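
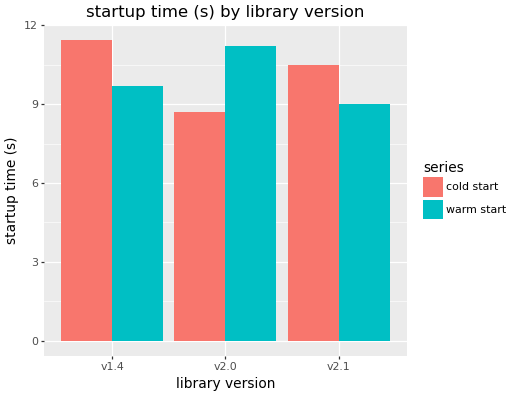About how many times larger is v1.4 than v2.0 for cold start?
v1.4 ≈ 11, v2.0 ≈ 9; 11/9 ≈ 1.22.

≈ 1.22×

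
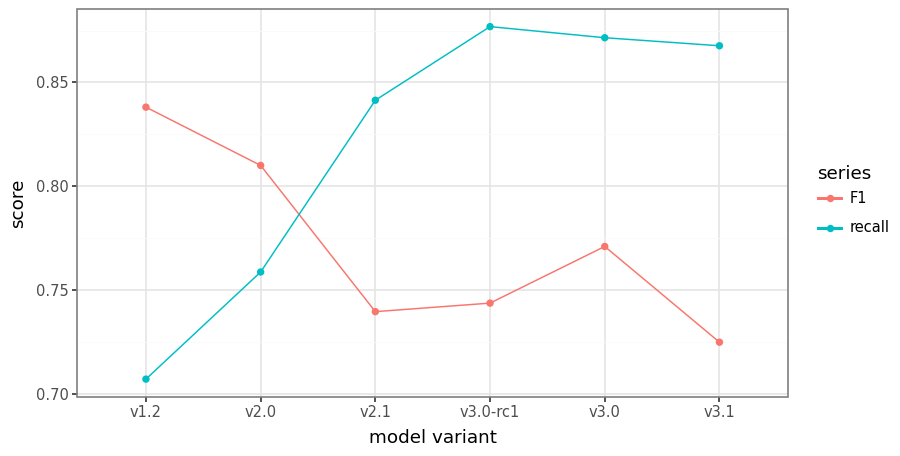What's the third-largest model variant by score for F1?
Top 4 for F1: v1.2 ≈ 0.84, v2.0 ≈ 0.82, v3.0 ≈ 0.78, v3.0-rc1 ≈ 0.74.

v3.0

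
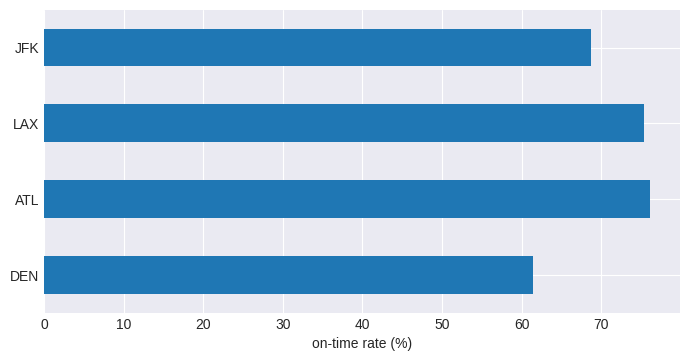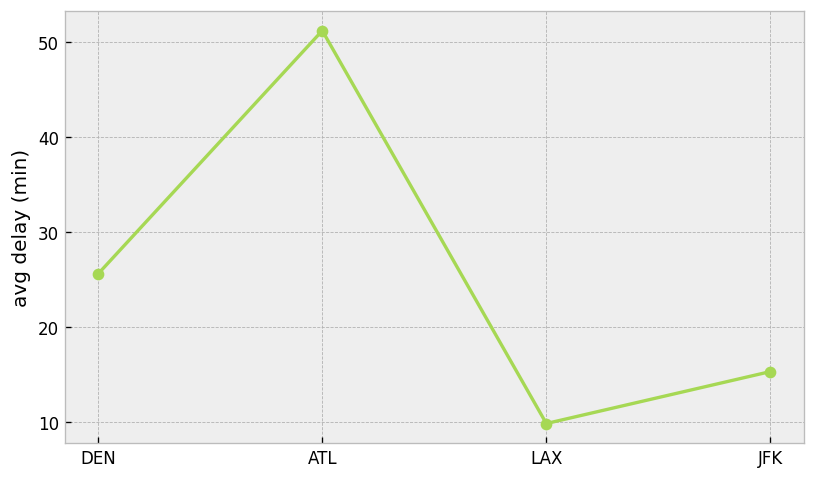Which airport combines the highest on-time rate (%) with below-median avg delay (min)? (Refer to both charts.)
LAX

Chart 2 median avg delay (min) ≈ 20; below-median airports: LAX, JFK. Among those, LAX has the highest on-time rate (%) (≈ 80).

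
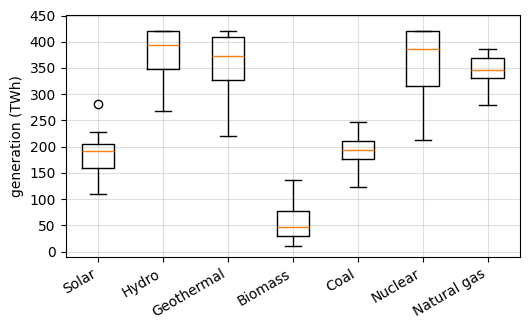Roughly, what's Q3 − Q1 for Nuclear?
Q3 ≈ 400, Q1 ≈ 300; IQR ≈ 100.

≈ 100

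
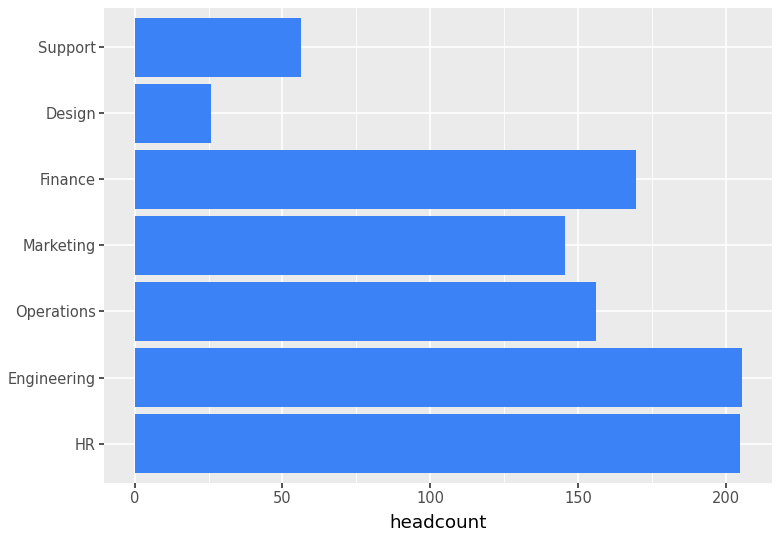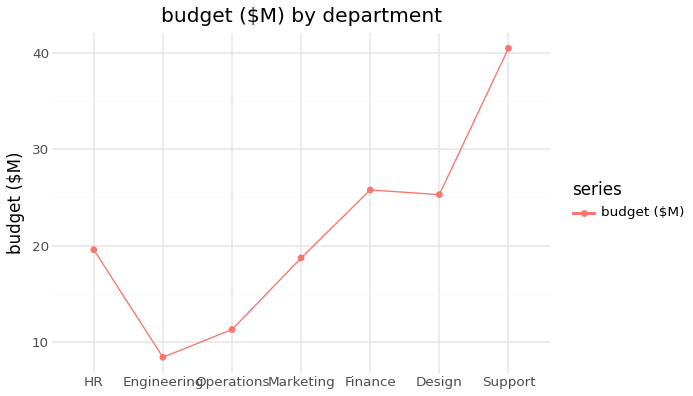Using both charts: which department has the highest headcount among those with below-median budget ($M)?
Engineering

Chart 2 median budget ($M) ≈ 20; below-median departments: Engineering, Operations, Marketing. Among those, Engineering has the highest headcount (≈ 200).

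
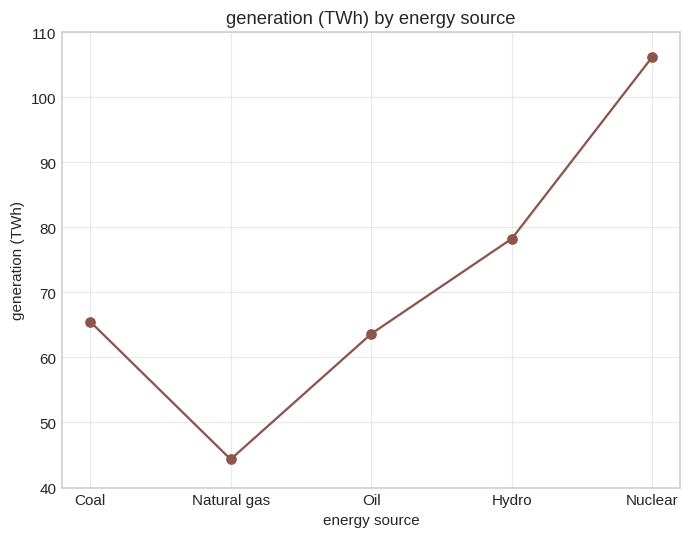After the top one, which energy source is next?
Hydro

Top 3: Nuclear ≈ 110, Hydro ≈ 80, Coal ≈ 70.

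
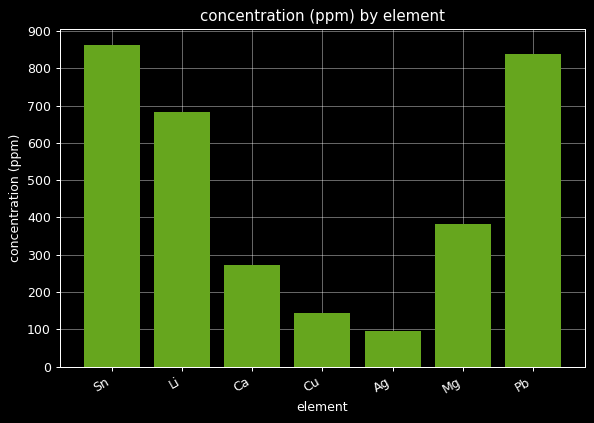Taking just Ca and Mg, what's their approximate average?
(300 + 400) / 2 ≈ 350.

≈ 350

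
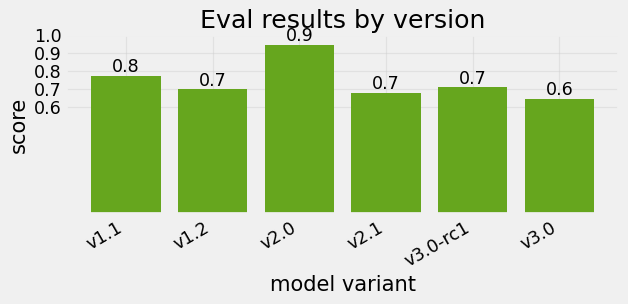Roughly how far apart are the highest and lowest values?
≈ 0.3

Max v2.0 ≈ 0.9, min v3.0 ≈ 0.6; range ≈ 0.3.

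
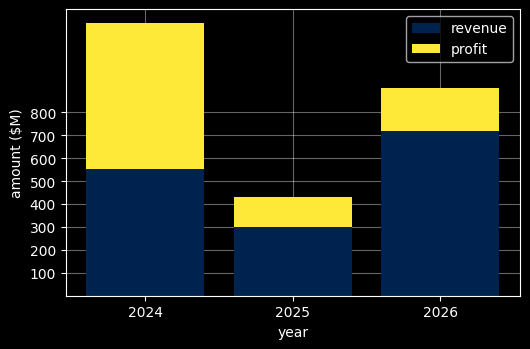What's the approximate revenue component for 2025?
≈ 300

revenue top ≈ 300, bottom ≈ 0; segment ≈ 300.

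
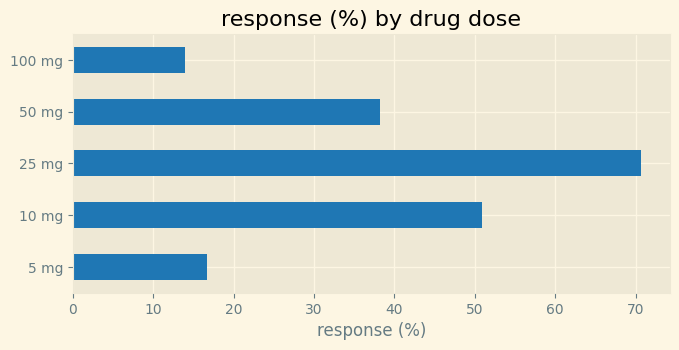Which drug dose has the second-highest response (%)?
10 mg

Top 3: 25 mg ≈ 70, 10 mg ≈ 50, 50 mg ≈ 40.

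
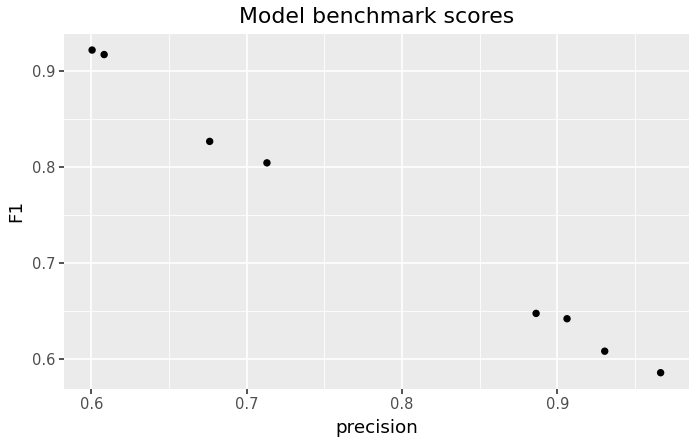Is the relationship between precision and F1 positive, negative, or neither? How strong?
negative, strong

Points are negatively correlated; strong (|r| ≈ 1.0).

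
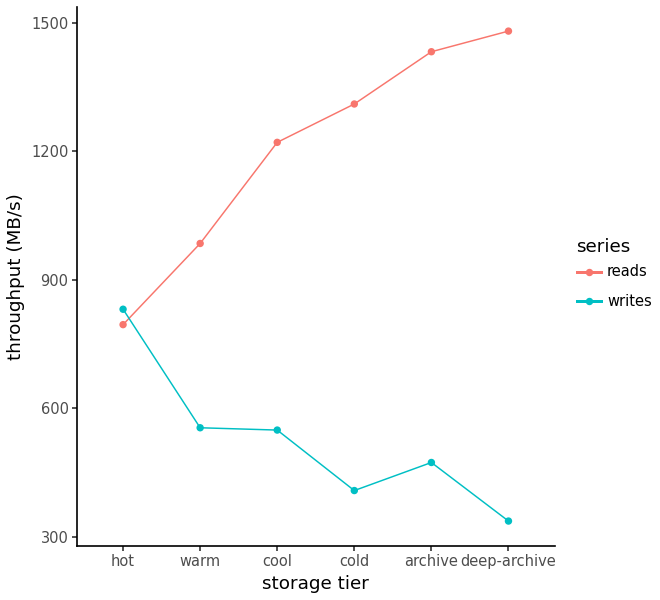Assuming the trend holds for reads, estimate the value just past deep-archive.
≈ 1600

Last three: 1300, 1400, 1500 → slope ≈ 100/step → next ≈ 1600.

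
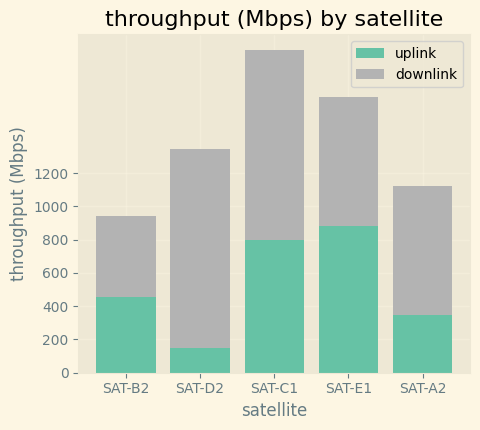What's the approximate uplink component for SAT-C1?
≈ 800

uplink top ≈ 800, bottom ≈ 0; segment ≈ 800.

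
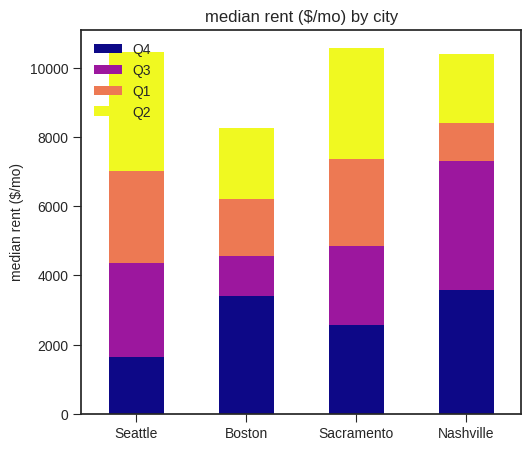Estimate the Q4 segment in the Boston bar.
≈ 3000

Q4 top ≈ 3000, bottom ≈ 0; segment ≈ 3000.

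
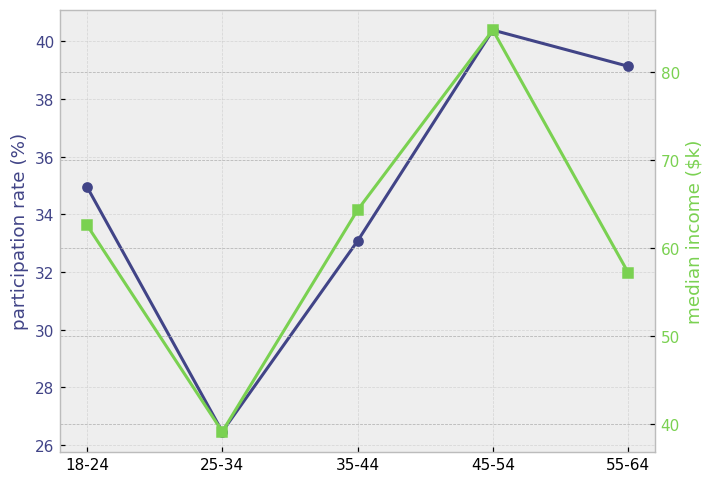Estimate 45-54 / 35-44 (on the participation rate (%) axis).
45-54 ≈ 40, 35-44 ≈ 34; 40/34 ≈ 1.18.

≈ 1.18×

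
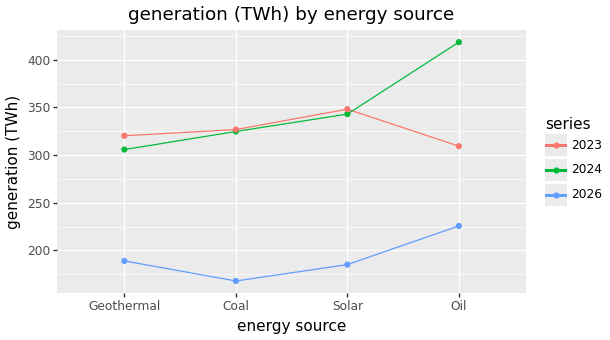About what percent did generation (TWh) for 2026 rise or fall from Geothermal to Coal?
≈ -12.5%

Geothermal ≈ 200, Coal ≈ 175; (175 − 200) / 200 ≈ -12.5%.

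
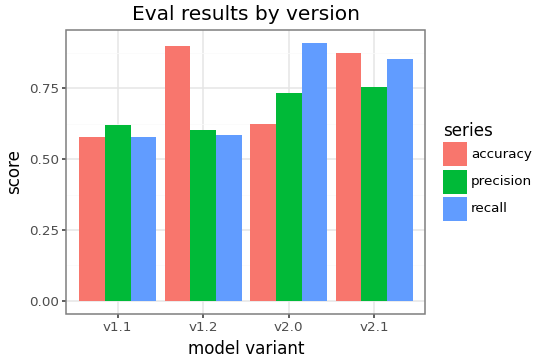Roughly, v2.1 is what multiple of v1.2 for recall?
≈ 1.5×

v2.1 ≈ 0.9, v1.2 ≈ 0.6; 0.9/0.6 ≈ 1.5.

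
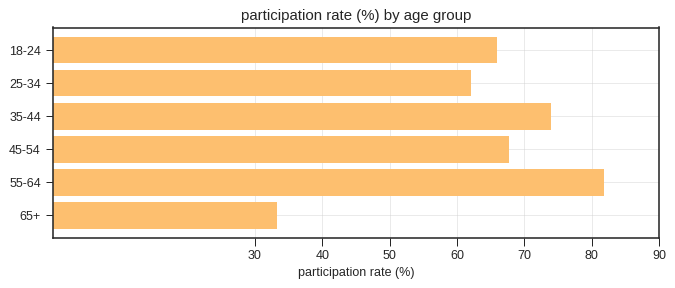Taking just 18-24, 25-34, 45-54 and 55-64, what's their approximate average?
≈ 70

(70 + 60 + 70 + 80) / 4 ≈ 70.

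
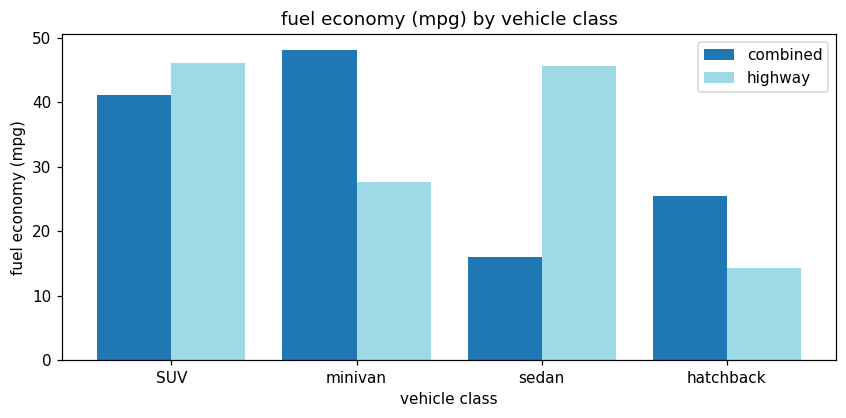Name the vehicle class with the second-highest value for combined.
SUV

Top 3 for combined: minivan ≈ 50, SUV ≈ 40, hatchback ≈ 25.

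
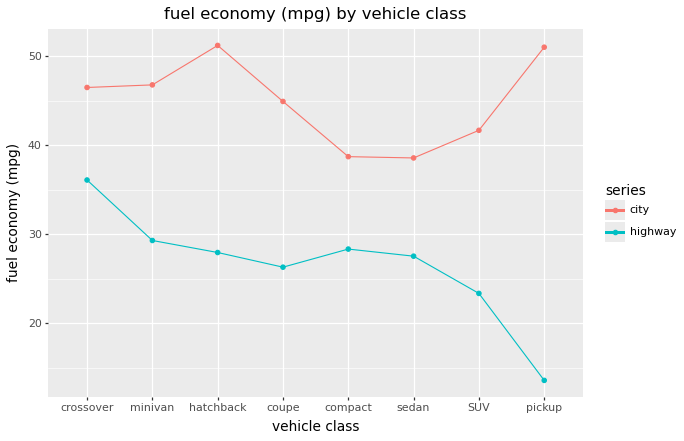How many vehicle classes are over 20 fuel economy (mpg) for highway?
7

Above 20: crossover, minivan, hatchback, coupe, compact, sedan, SUV.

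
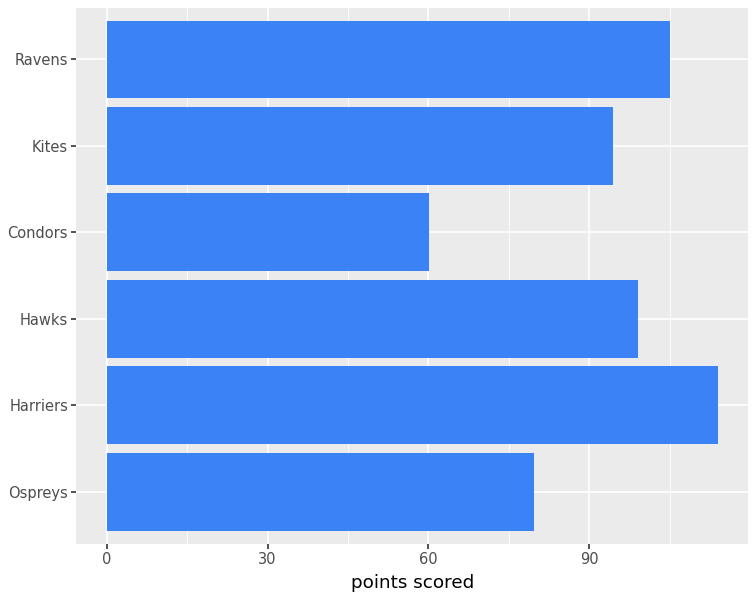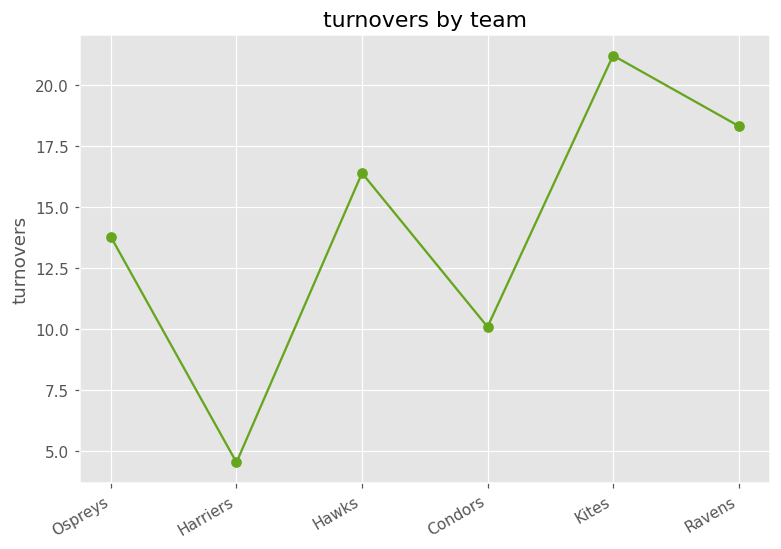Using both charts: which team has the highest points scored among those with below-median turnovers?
Chart 2 median turnovers ≈ 16; below-median teams: Ospreys, Harriers, Condors. Among those, Harriers has the highest points scored (≈ 120).

Harriers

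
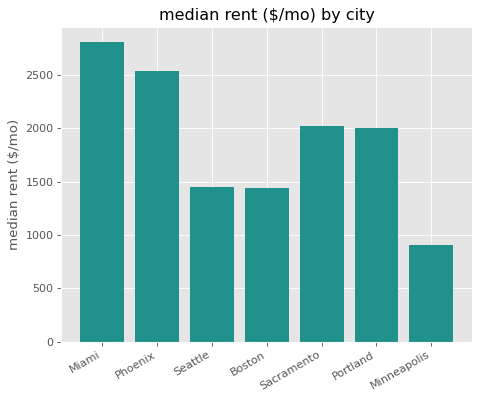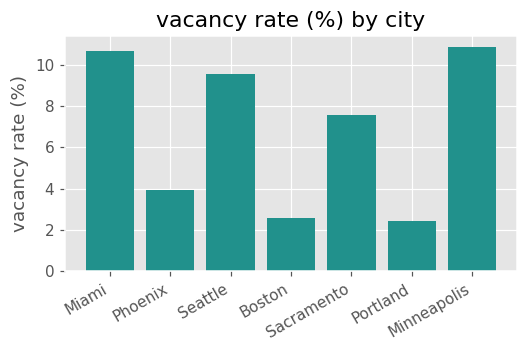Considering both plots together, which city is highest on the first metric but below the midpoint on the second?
Chart 2 median vacancy rate (%) ≈ 8; below-median cities: Phoenix, Boston, Portland. Among those, Phoenix has the highest median rent ($/mo) (≈ 2500).

Phoenix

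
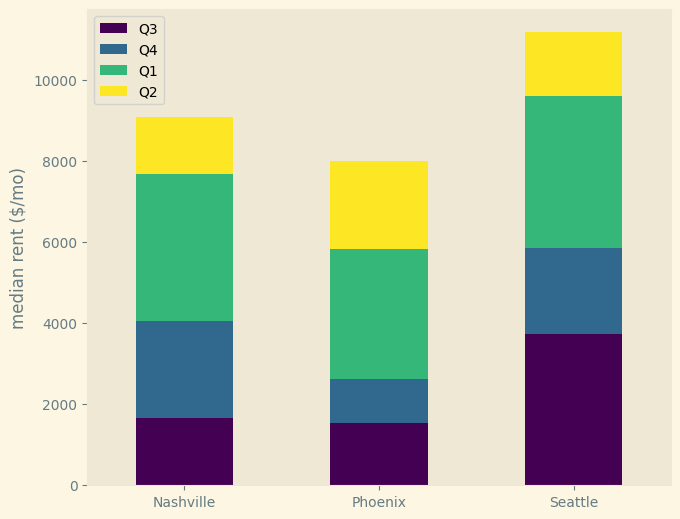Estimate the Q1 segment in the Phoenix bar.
≈ 3000

Q1 top ≈ 6000, bottom ≈ 3000; segment ≈ 3000.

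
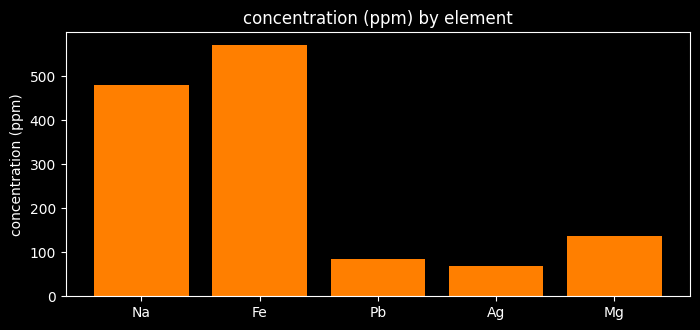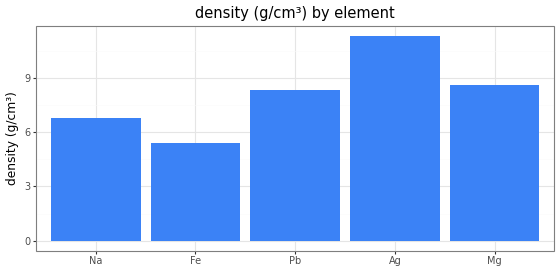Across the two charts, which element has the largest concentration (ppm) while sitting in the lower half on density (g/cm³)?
Chart 2 median density (g/cm³) ≈ 8; below-median elements: Na, Fe. Among those, Fe has the highest concentration (ppm) (≈ 600).

Fe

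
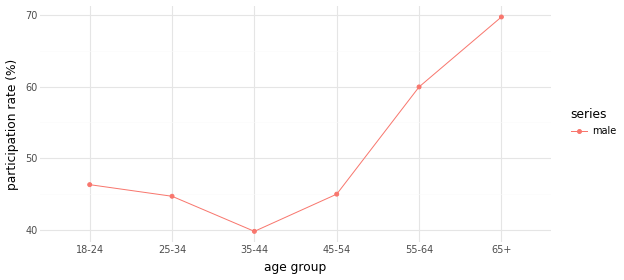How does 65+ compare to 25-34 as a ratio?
65+ ≈ 70, 25-34 ≈ 45; 70/45 ≈ 1.56.

≈ 1.56×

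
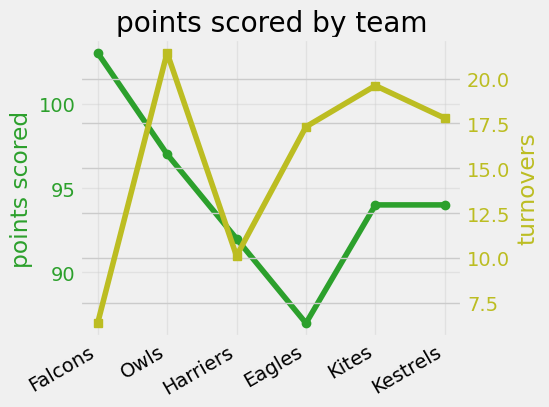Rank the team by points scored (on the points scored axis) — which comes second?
Owls

Top 3 (on the points scored axis): Falcons ≈ 104, Owls ≈ 96, Kestrels ≈ 94.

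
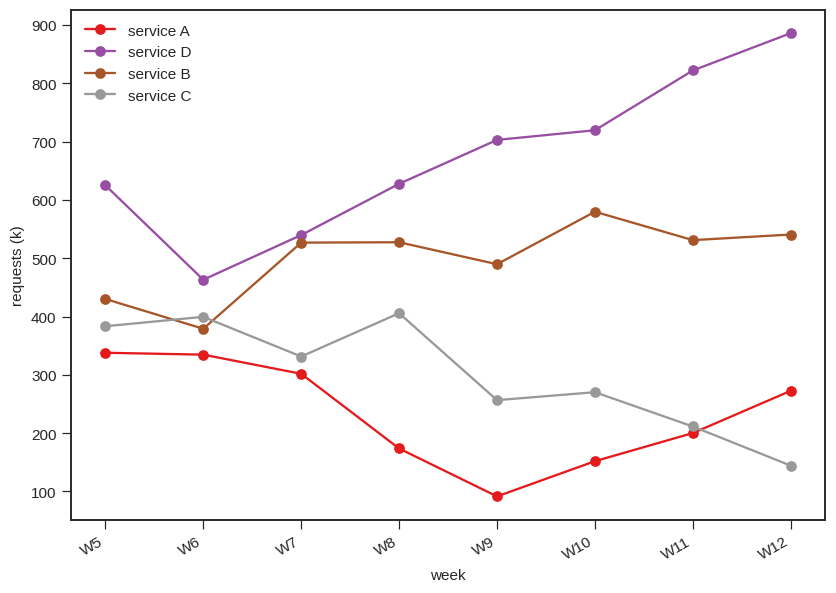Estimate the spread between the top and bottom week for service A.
≈ 200

Max W5 ≈ 300, min W9 ≈ 100; range ≈ 200.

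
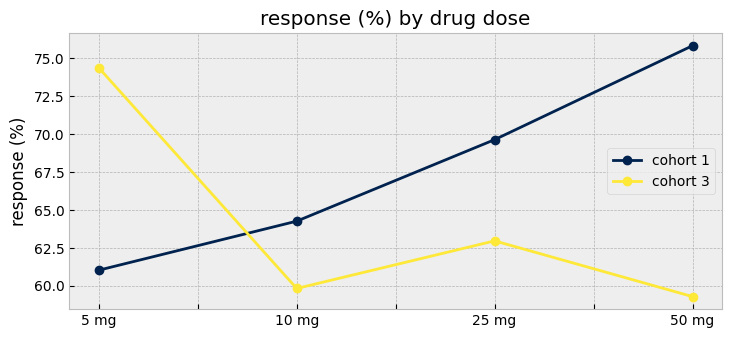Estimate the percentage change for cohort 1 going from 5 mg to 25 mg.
≈ +12.9%

5 mg ≈ 62, 25 mg ≈ 70; (70 − 62) / 62 ≈ +12.9%.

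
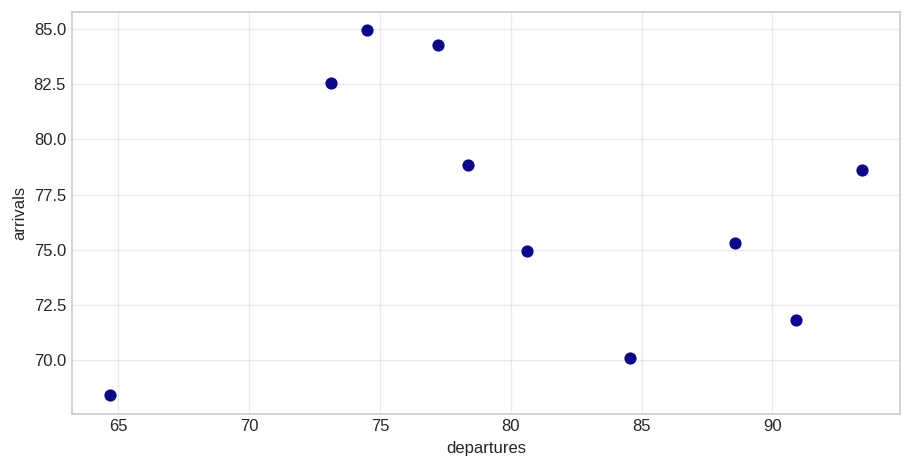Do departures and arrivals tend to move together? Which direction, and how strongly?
Points are roughly uncorrelated; weak (|r| ≈ 0.1).

no clear correlation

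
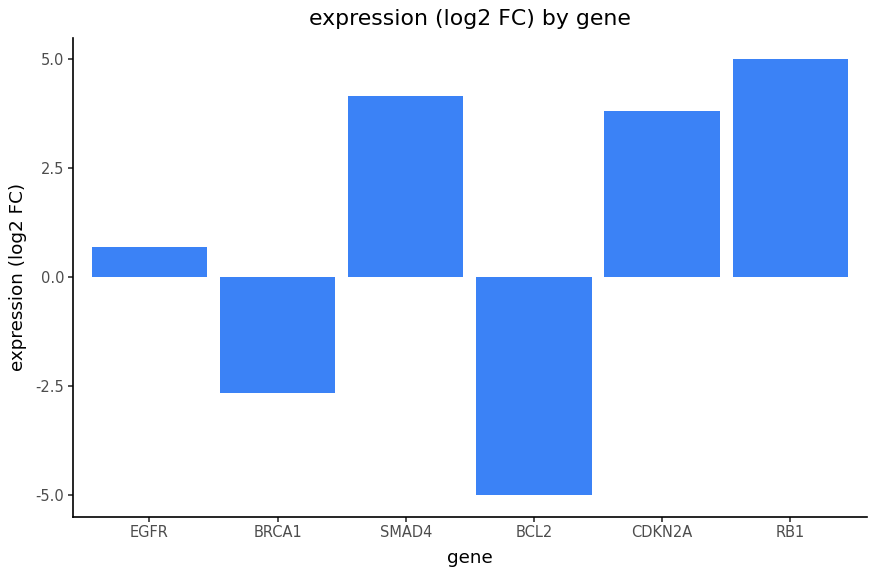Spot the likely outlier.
BCL2 ≈ -5; the rest sit between ≈ -3 and ≈ 5.

BCL2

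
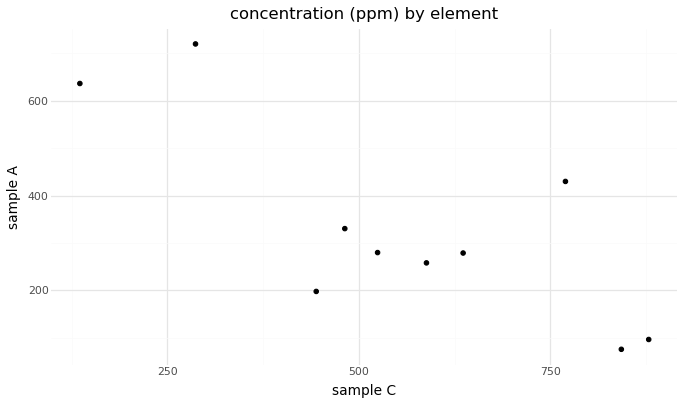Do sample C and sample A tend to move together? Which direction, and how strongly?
Points are negatively correlated; strong (|r| ≈ 0.8).

negative, strong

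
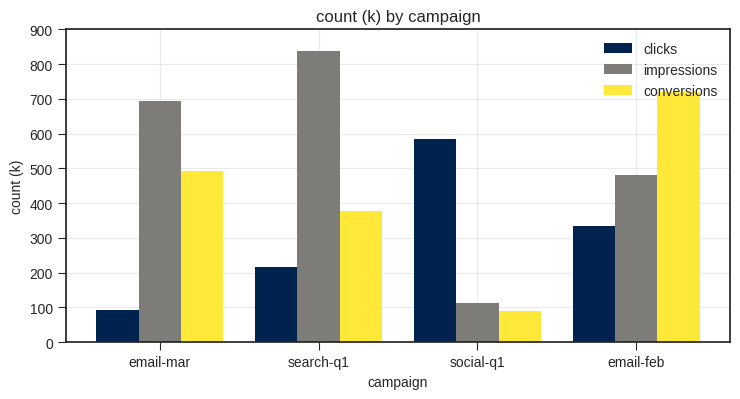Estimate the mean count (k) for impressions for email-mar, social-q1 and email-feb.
≈ 433

(700 + 100 + 500) / 3 ≈ 433.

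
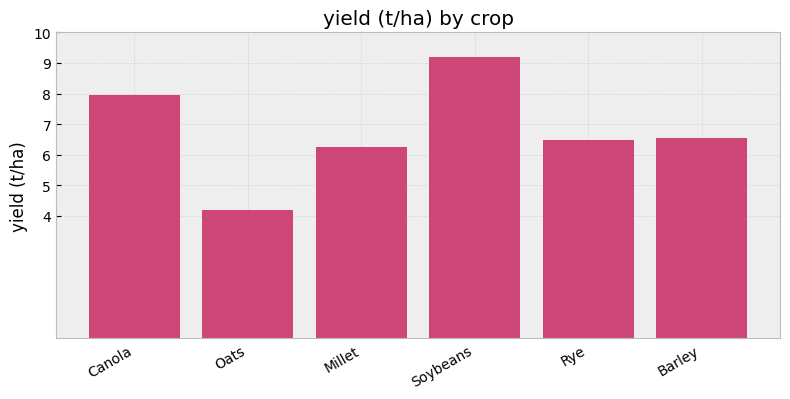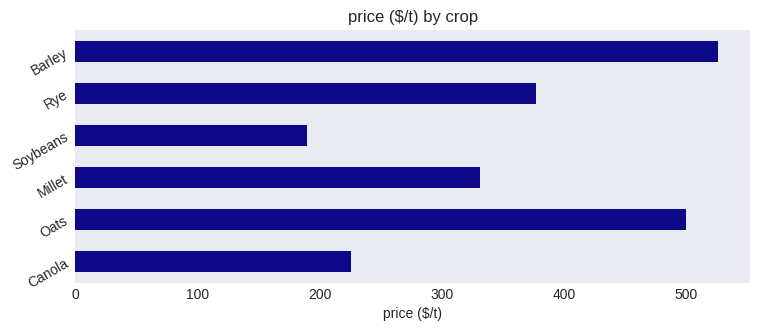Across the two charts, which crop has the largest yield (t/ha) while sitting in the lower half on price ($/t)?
Chart 2 median price ($/t) ≈ 350; below-median crops: Canola, Millet, Soybeans. Among those, Soybeans has the highest yield (t/ha) (≈ 9).

Soybeans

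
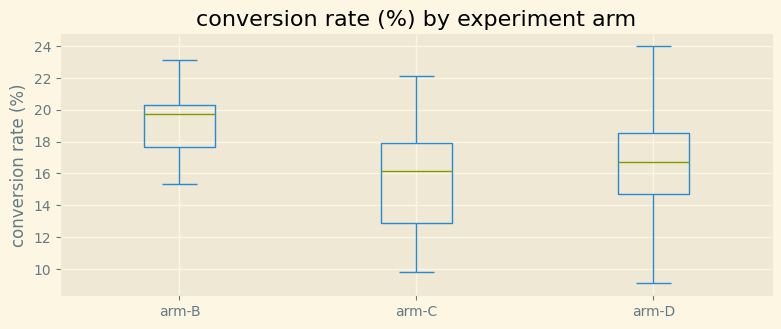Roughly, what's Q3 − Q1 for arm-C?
Q3 ≈ 18.0, Q1 ≈ 13.0; IQR ≈ 5.0.

≈ 5.0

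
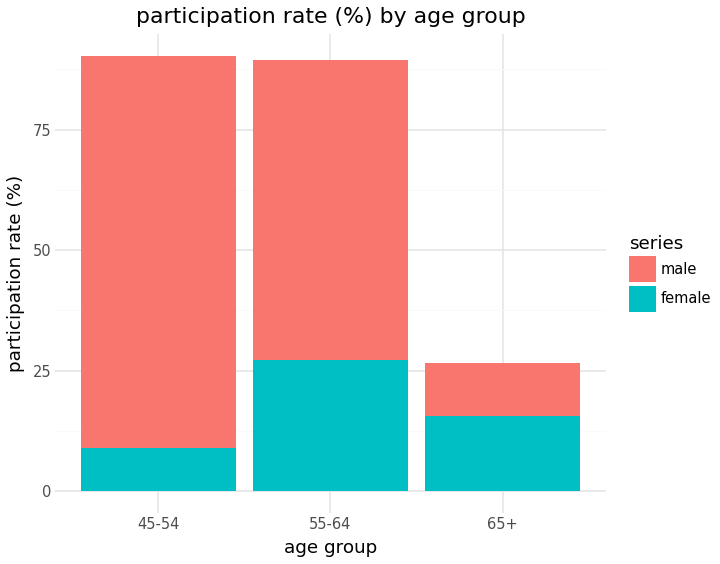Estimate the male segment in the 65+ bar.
≈ 10

male top ≈ 30, bottom ≈ 20; segment ≈ 10.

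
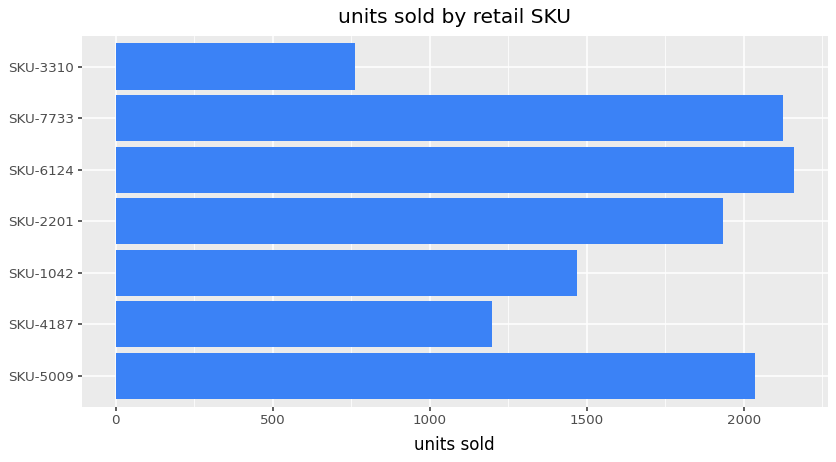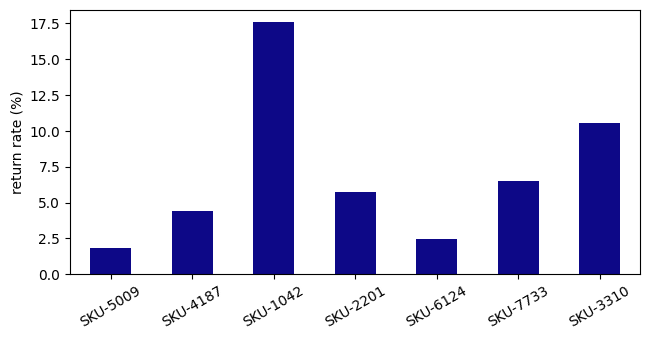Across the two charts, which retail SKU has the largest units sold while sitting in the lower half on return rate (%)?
Chart 2 median return rate (%) ≈ 6; below-median retail SKUs: SKU-5009, SKU-4187, SKU-6124. Among those, SKU-6124 has the highest units sold (≈ 2200).

SKU-6124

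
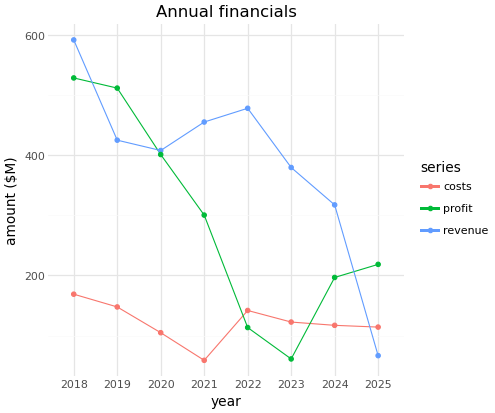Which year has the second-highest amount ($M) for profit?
Top 3 for profit: 2018 ≈ 550, 2019 ≈ 500, 2020 ≈ 400.

2019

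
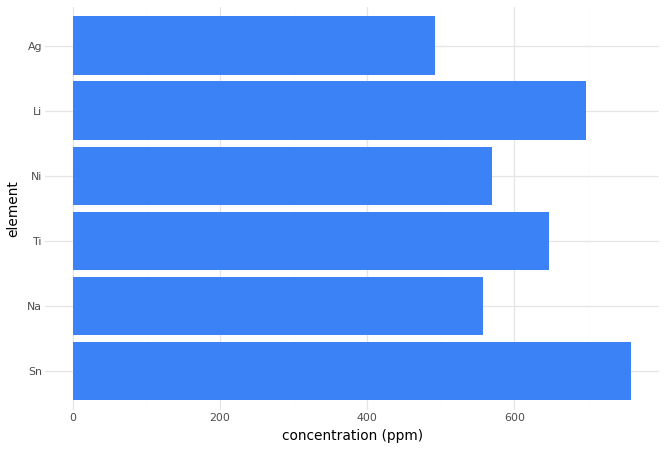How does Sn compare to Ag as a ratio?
Sn ≈ 800, Ag ≈ 500; 800/500 ≈ 1.6.

≈ 1.6×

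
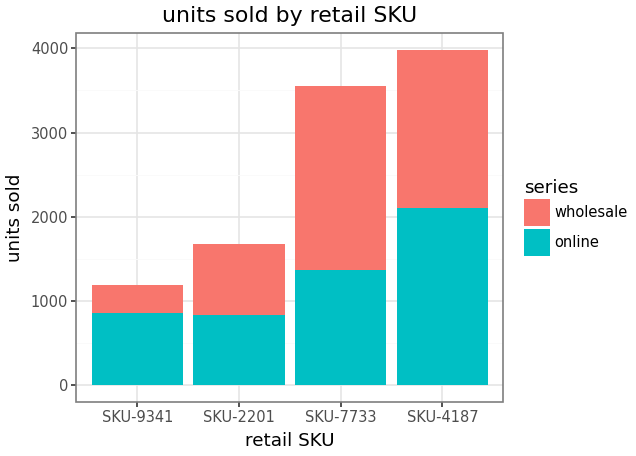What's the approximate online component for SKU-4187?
online top ≈ 2000, bottom ≈ 0; segment ≈ 2000.

≈ 2000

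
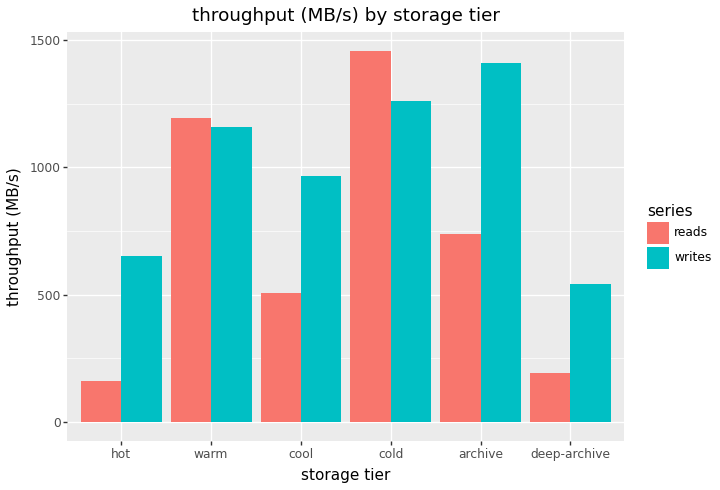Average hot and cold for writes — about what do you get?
(600 + 1200) / 2 ≈ 900.

≈ 900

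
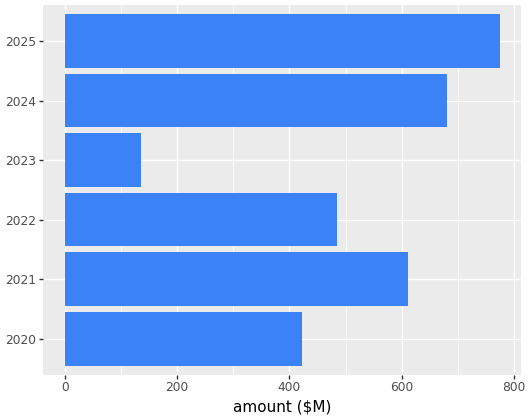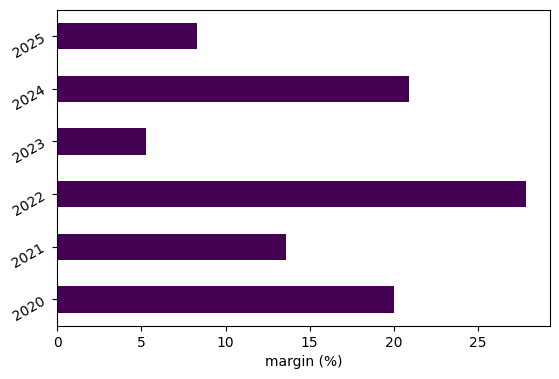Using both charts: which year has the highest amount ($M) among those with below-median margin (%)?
2025

Chart 2 median margin (%) ≈ 15; below-median years: 2021, 2023, 2025. Among those, 2025 has the highest amount ($M) (≈ 800).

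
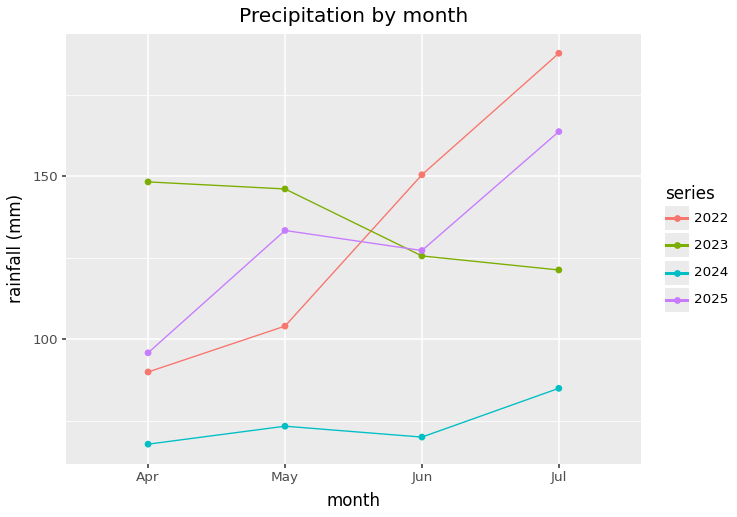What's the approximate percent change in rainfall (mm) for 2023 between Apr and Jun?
Apr ≈ 150, Jun ≈ 130; (130 − 150) / 150 ≈ -13.3%.

≈ -13.3%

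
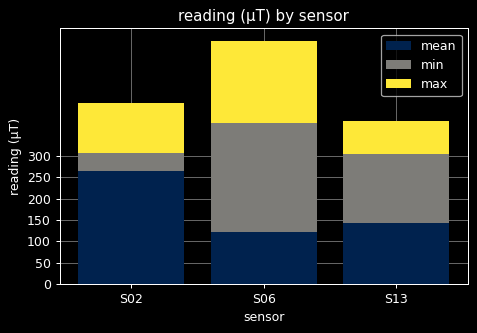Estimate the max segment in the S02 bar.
≈ 100

max top ≈ 400, bottom ≈ 300; segment ≈ 100.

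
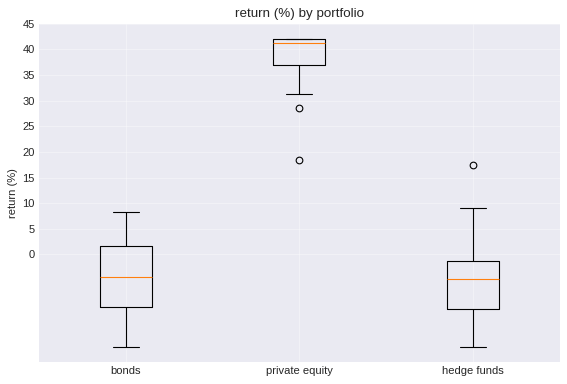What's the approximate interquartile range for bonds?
Q3 ≈ 0, Q1 ≈ -10; IQR ≈ 10.

≈ 10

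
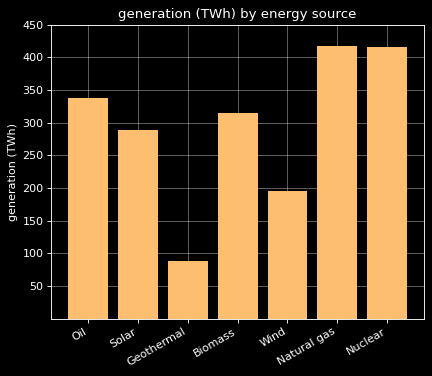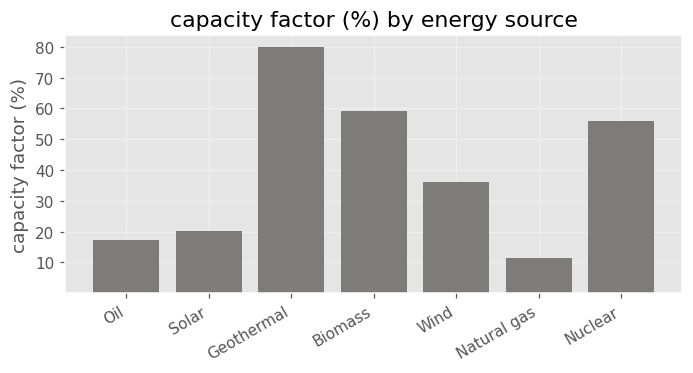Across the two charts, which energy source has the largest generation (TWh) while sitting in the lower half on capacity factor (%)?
Chart 2 median capacity factor (%) ≈ 40; below-median energy sources: Oil, Solar, Natural gas. Among those, Natural gas has the highest generation (TWh) (≈ 400).

Natural gas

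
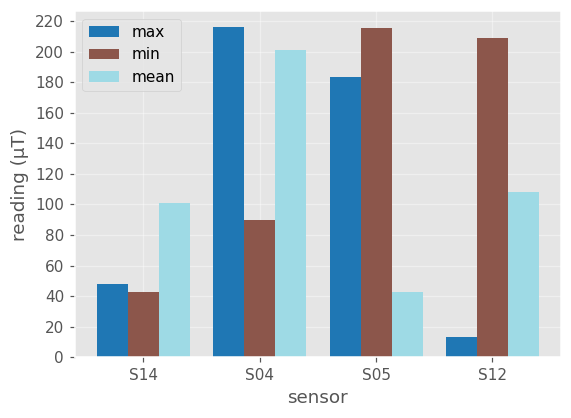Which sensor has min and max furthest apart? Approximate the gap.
S12, ≈ 180 µT

S12: min ≈ 200, max ≈ 20 → gap ≈ 180. Next-largest (S04) is only ≈ 120.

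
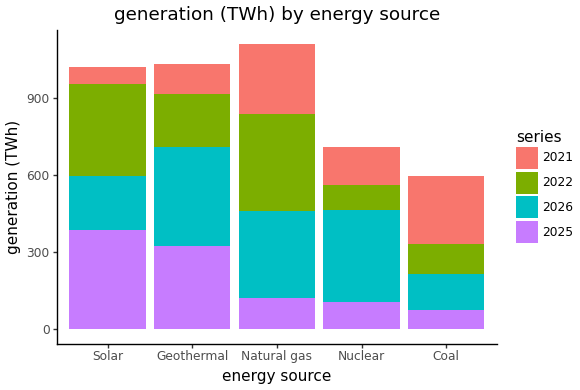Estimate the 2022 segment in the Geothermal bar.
≈ 200

2022 top ≈ 900, bottom ≈ 700; segment ≈ 200.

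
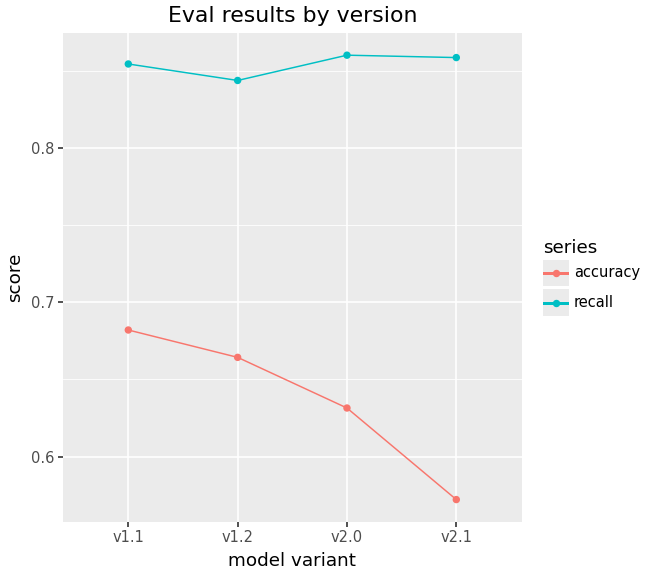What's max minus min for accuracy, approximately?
Max v1.1 ≈ 0.70, min v2.1 ≈ 0.55; range ≈ 0.15.

≈ 0.15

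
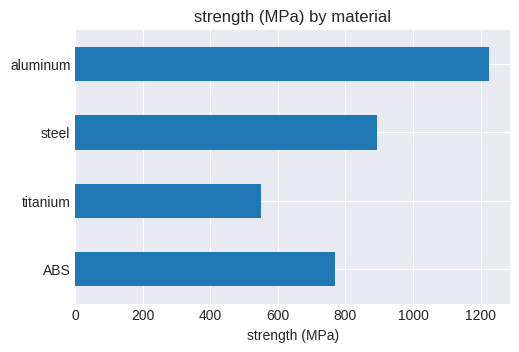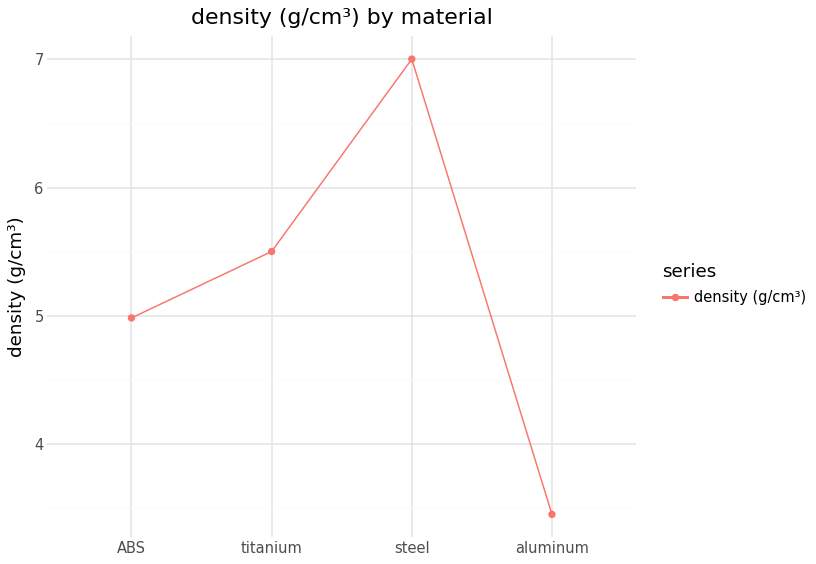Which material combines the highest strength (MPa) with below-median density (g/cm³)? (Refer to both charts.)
Chart 2 median density (g/cm³) ≈ 5; below-median materials: ABS, aluminum. Among those, aluminum has the highest strength (MPa) (≈ 1200).

aluminum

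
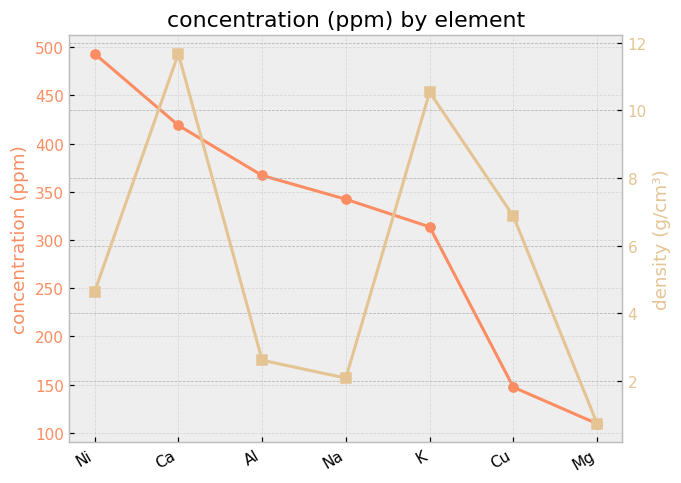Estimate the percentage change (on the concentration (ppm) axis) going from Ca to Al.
≈ -12.5%

Ca ≈ 400, Al ≈ 350; (350 − 400) / 400 ≈ -12.5%.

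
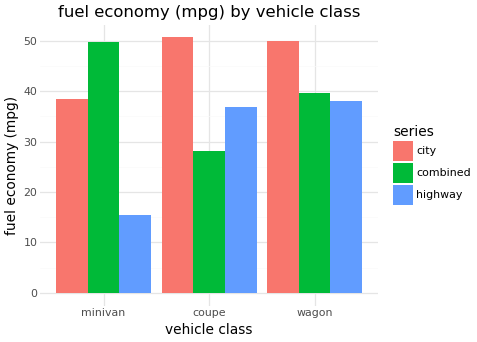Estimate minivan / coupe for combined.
≈ 1.67×

minivan ≈ 50, coupe ≈ 30; 50/30 ≈ 1.67.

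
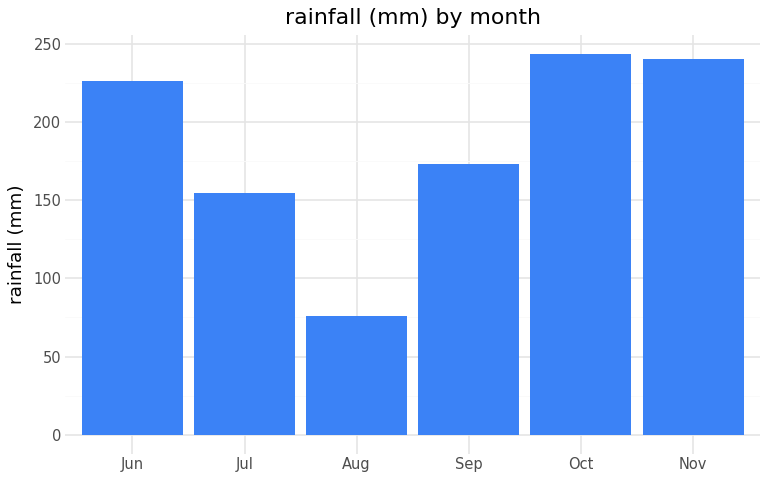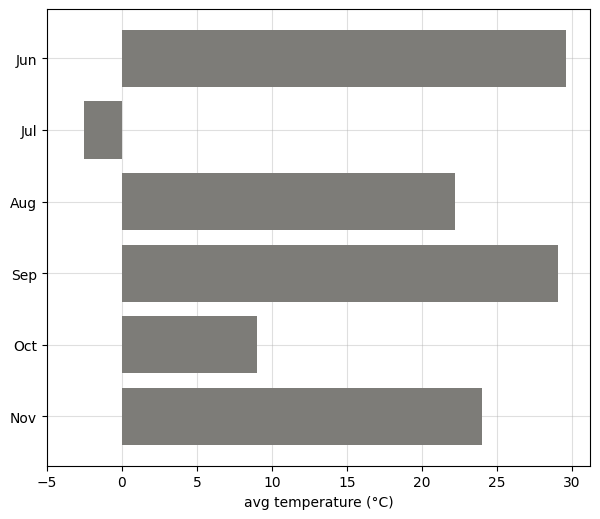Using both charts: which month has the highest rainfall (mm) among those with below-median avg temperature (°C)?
Oct

Chart 2 median avg temperature (°C) ≈ 25; below-median months: Jul, Aug, Oct. Among those, Oct has the highest rainfall (mm) (≈ 250).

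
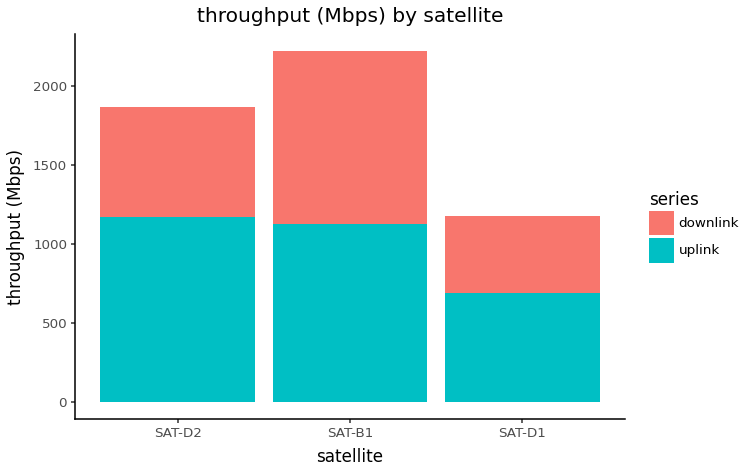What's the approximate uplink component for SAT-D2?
≈ 1200

uplink top ≈ 1200, bottom ≈ 0; segment ≈ 1200.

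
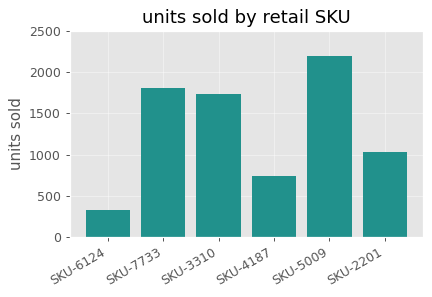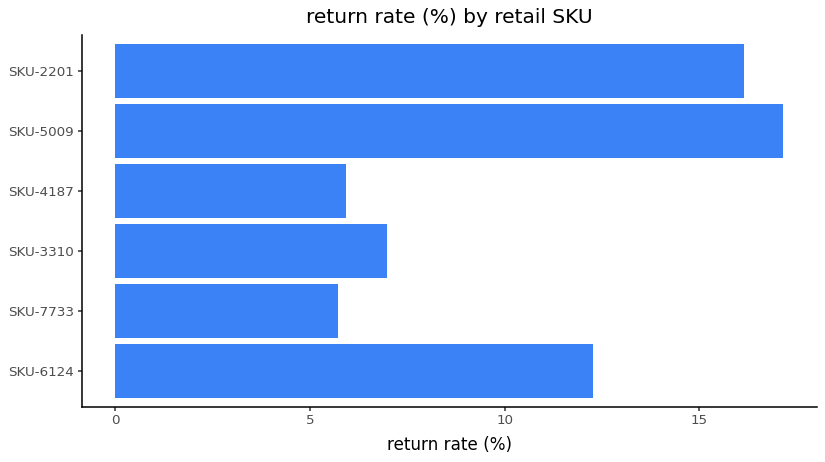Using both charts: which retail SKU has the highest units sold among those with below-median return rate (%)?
SKU-7733

Chart 2 median return rate (%) ≈ 10; below-median retail SKUs: SKU-7733, SKU-3310, SKU-4187. Among those, SKU-7733 has the highest units sold (≈ 2000).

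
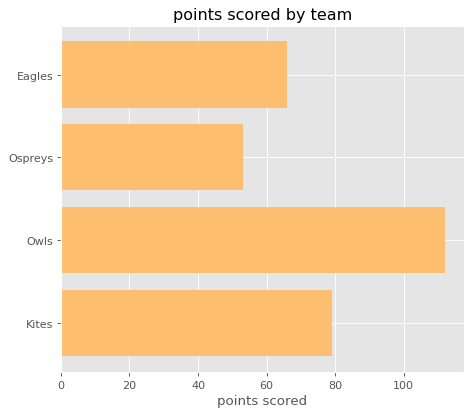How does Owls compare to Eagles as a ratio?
Owls ≈ 110, Eagles ≈ 70; 110/70 ≈ 1.57.

≈ 1.57×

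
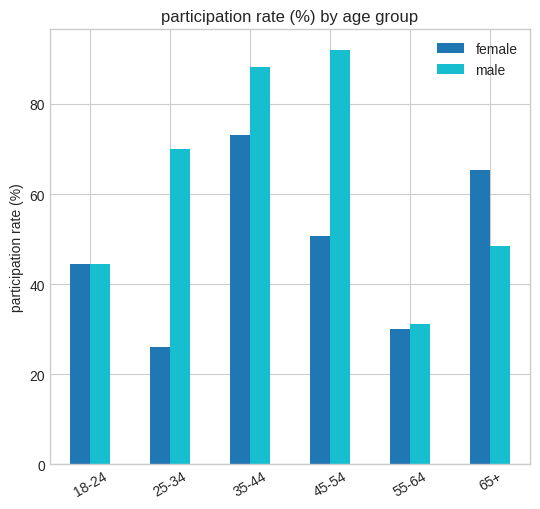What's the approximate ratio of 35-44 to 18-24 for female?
≈ 1.75×

35-44 ≈ 70, 18-24 ≈ 40; 70/40 ≈ 1.75.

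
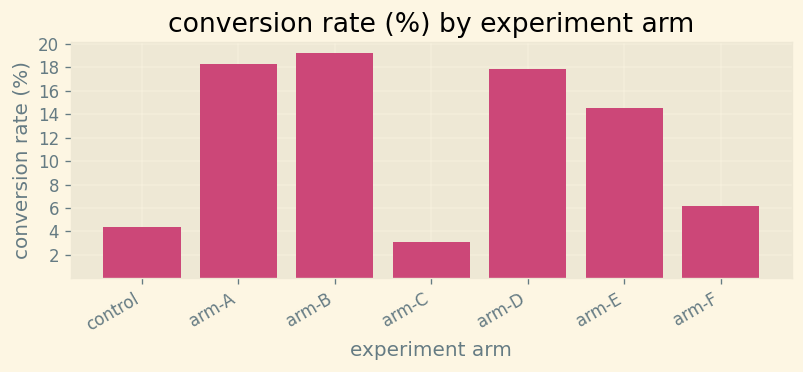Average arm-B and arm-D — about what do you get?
(20 + 18) / 2 ≈ 19.

≈ 19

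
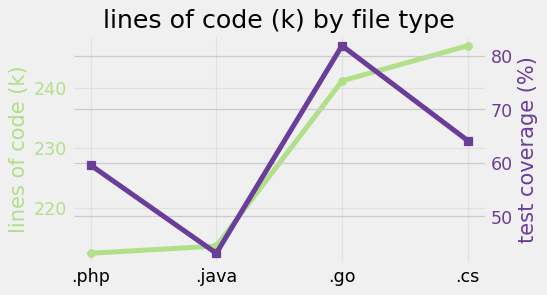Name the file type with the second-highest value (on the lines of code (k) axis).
.go

Top 3 (on the lines of code (k) axis): .cs ≈ 245, .go ≈ 240, .java ≈ 215.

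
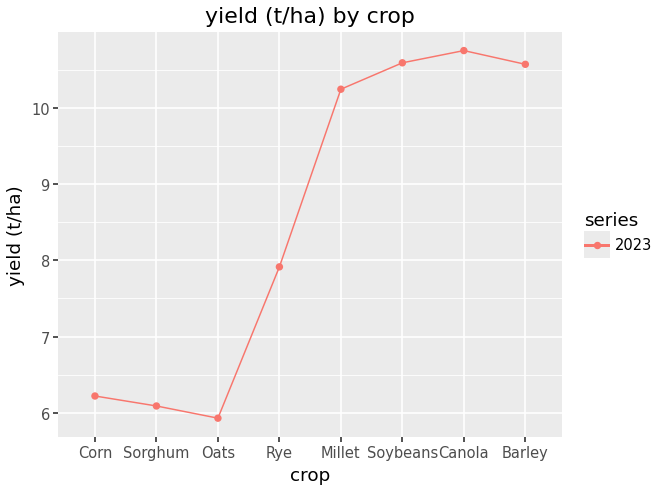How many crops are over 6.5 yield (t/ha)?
Above 6.5: Rye, Millet, Soybeans, Canola, Barley.

5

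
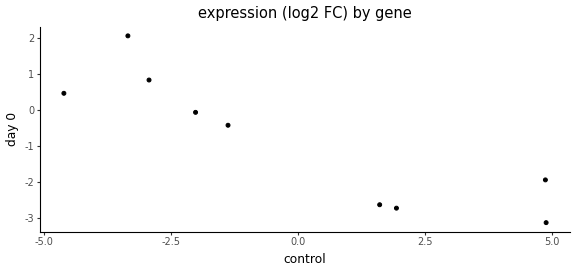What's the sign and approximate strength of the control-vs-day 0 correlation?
negative, strong

Points are negatively correlated; strong (|r| ≈ 0.9).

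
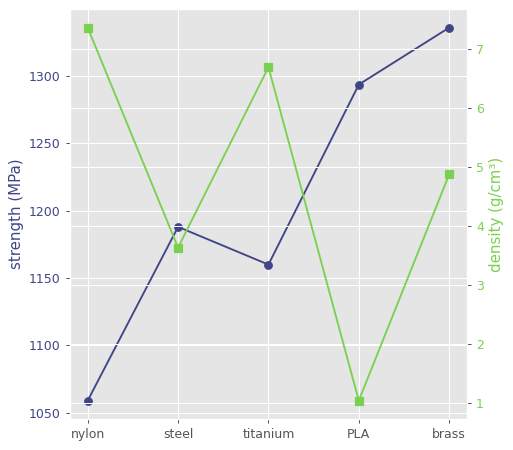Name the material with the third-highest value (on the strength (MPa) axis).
Top 4 (on the strength (MPa) axis): brass ≈ 1325, PLA ≈ 1300, steel ≈ 1200, titanium ≈ 1150.

steel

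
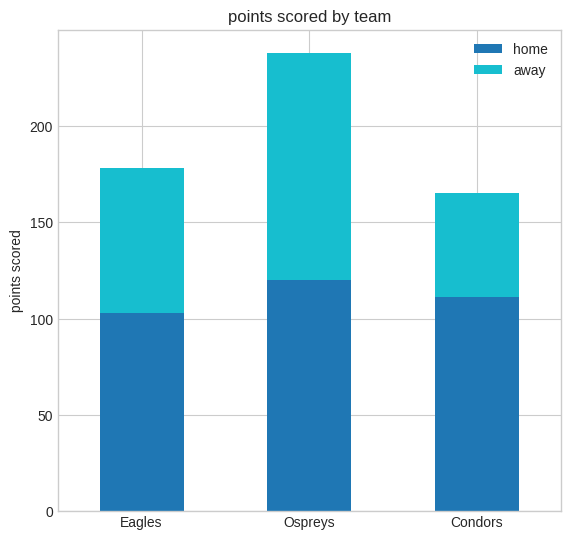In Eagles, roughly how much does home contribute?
home top ≈ 100, bottom ≈ 0; segment ≈ 100.

≈ 100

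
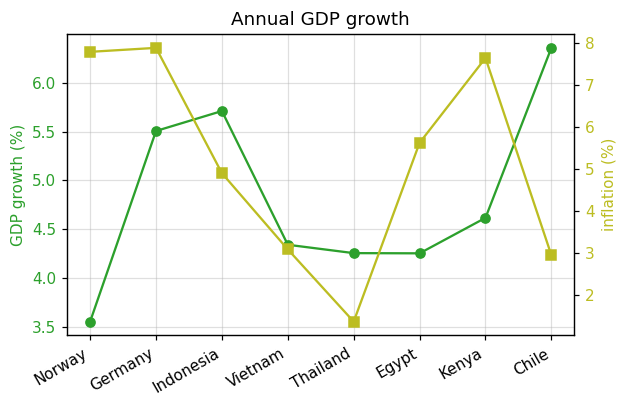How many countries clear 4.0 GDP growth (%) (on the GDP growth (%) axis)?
Above 4.0: Germany, Indonesia, Vietnam, Thailand, Egypt, Kenya, Chile.

7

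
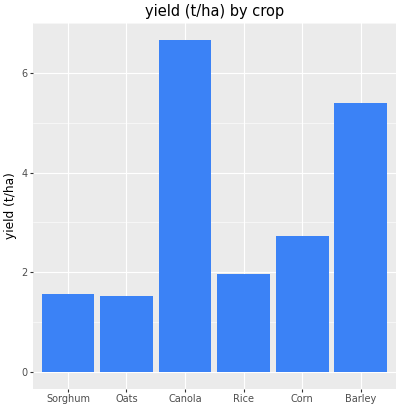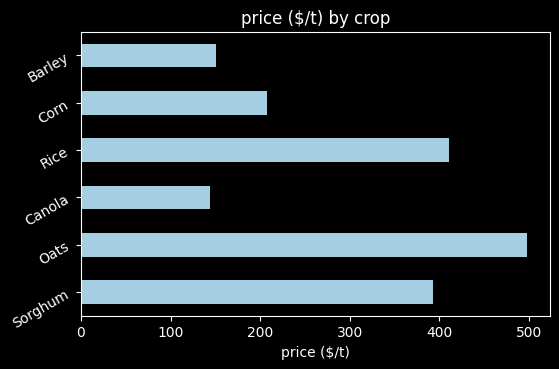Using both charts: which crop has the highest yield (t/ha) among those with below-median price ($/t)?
Canola

Chart 2 median price ($/t) ≈ 300; below-median crops: Canola, Corn, Barley. Among those, Canola has the highest yield (t/ha) (≈ 7).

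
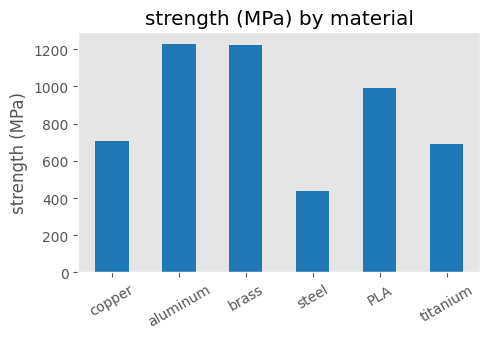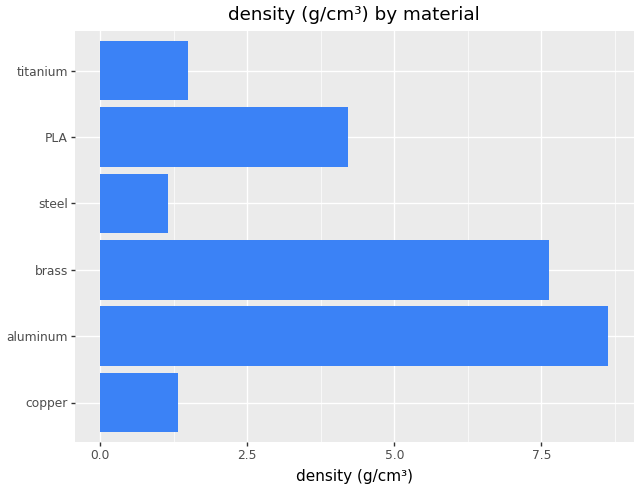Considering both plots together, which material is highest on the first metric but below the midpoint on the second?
Chart 2 median density (g/cm³) ≈ 3; below-median materials: copper, steel, titanium. Among those, copper has the highest strength (MPa) (≈ 800).

copper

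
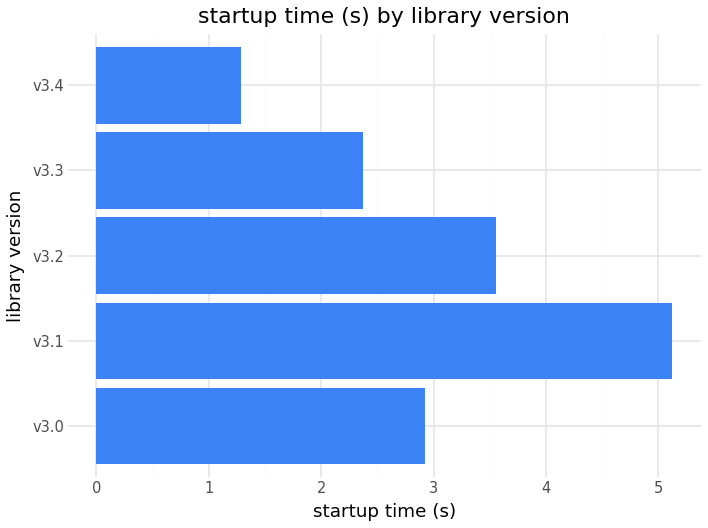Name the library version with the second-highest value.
v3.2

Top 3: v3.1 ≈ 5.0, v3.2 ≈ 3.5, v3.0 ≈ 3.0.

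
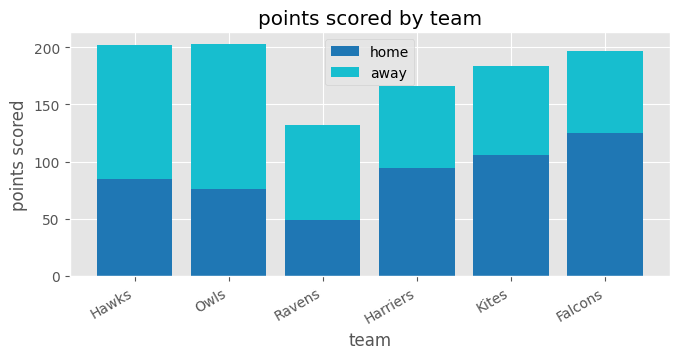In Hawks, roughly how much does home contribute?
≈ 80

home top ≈ 80, bottom ≈ 0; segment ≈ 80.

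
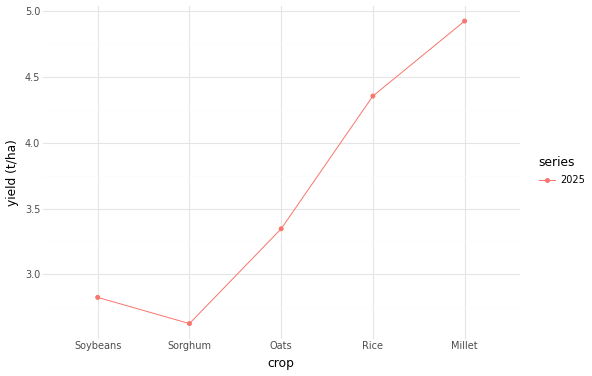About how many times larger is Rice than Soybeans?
≈ 1.57×

Rice ≈ 4.4, Soybeans ≈ 2.8; 4.4/2.8 ≈ 1.57.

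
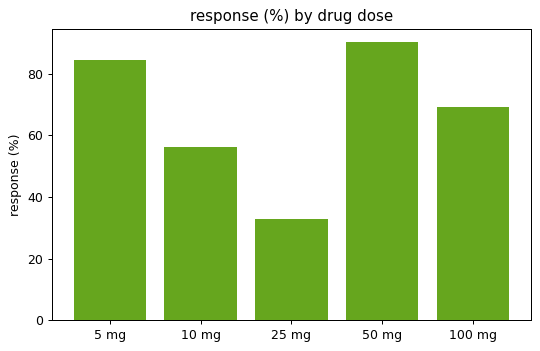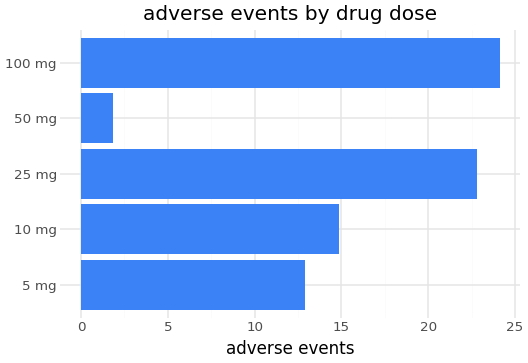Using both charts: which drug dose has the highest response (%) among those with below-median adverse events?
50 mg

Chart 2 median adverse events ≈ 15; below-median drug doses: 5 mg, 50 mg. Among those, 50 mg has the highest response (%) (≈ 90).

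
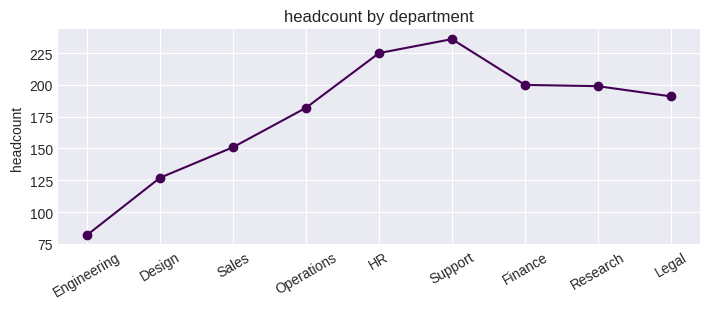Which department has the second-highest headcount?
Top 3: Support ≈ 240, HR ≈ 220, Finance ≈ 200.

HR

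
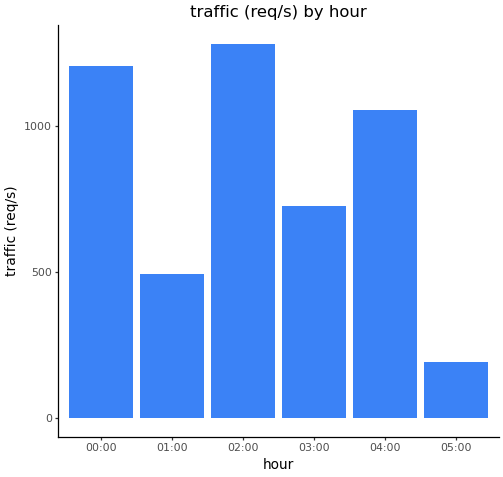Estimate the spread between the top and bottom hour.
≈ 1000

Max 02:00 ≈ 1200, min 05:00 ≈ 200; range ≈ 1000.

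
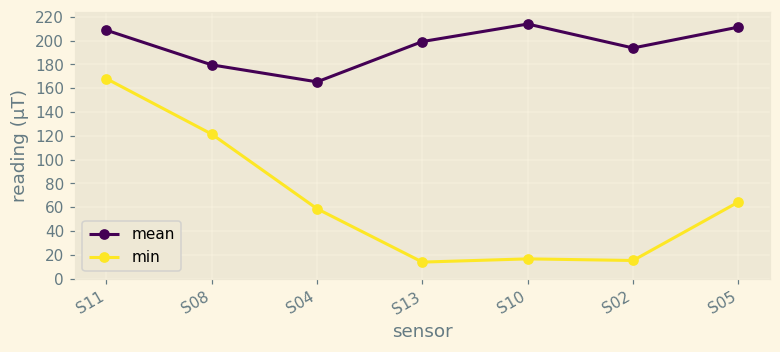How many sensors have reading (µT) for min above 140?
1

Above 140: S11.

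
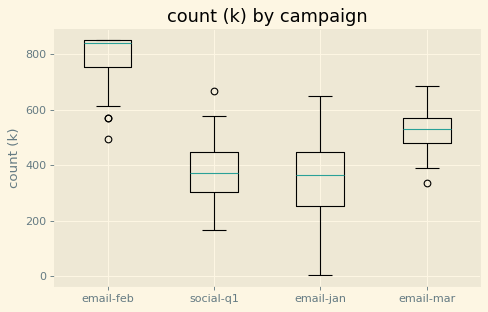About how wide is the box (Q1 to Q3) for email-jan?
Q3 ≈ 450, Q1 ≈ 250; IQR ≈ 200.

≈ 200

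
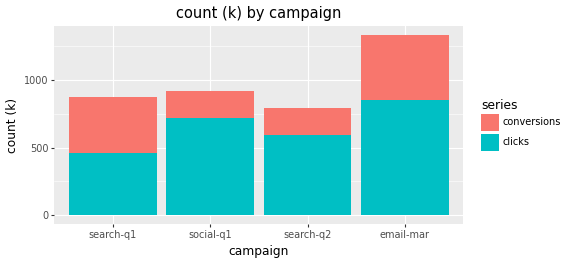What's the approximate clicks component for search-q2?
≈ 600

clicks top ≈ 600, bottom ≈ 0; segment ≈ 600.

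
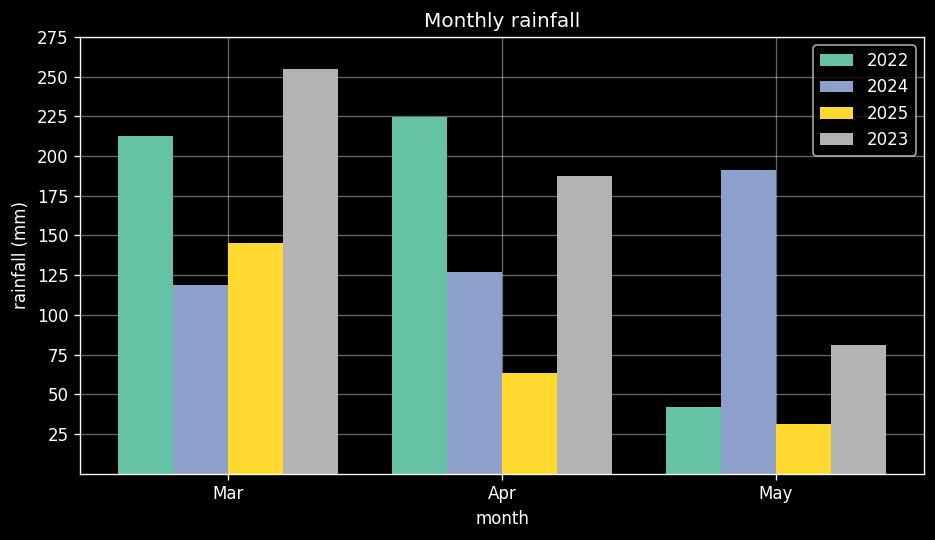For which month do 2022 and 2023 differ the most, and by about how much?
Mar: 2022 ≈ 200, 2023 ≈ 250 → gap ≈ 50. Next-largest (May) is only ≈ 25.

Mar, ≈ 50 mm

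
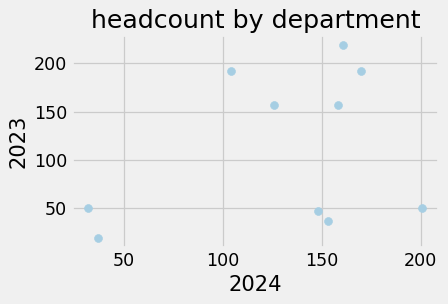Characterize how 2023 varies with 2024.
Points are positively correlated; weak (|r| ≈ 0.3).

positive, weak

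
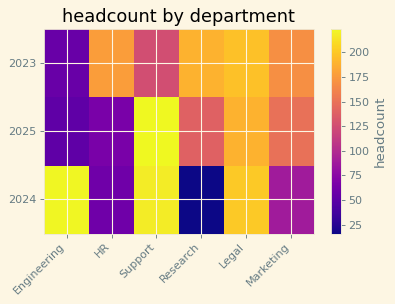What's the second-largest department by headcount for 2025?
Top 3 for 2025: Support ≈ 220, Legal ≈ 180, Marketing ≈ 160.

Legal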